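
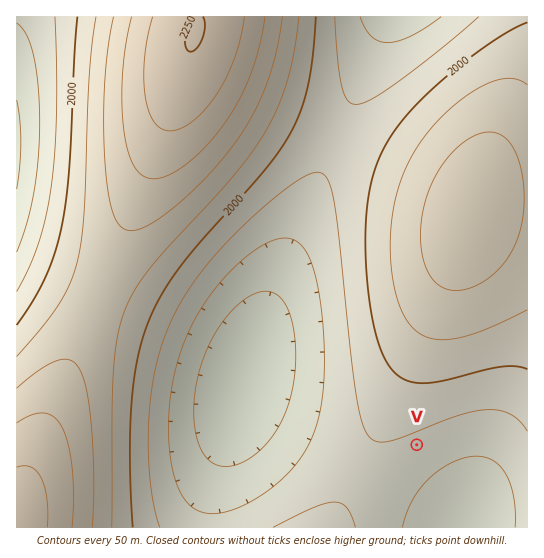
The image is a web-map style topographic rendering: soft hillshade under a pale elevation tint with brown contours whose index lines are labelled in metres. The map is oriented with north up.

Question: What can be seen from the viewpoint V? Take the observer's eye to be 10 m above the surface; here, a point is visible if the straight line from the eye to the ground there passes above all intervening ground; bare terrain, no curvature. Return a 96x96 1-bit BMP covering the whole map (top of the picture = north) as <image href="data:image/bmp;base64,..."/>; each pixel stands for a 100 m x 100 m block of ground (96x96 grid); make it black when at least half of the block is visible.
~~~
<image width="96" height="96" href="data:image/bmp;base64,Qk2+BAAAAAAAAD4AAAAoAAAAYAAAAGAAAAABAAEAAAAAAIAEAAATCwAAEwsAAAIAAAAAAAAA////AAAAAAB////8AAH///////8////4AAB///////8////4AAAf//////8////wAAAP//////8////wAAAD//////8////gAAAA//////8f///gAAAAf/////8f///AAAAAH/////8f///AAAAAD/////8f///AAAAAA/////8P//+AAAAAAf////8P//+AAAAAAP////8P//+AAAAAAH////8P//+AAAAAAD////8H//+AAAAAAB////8H//8AAAAAAA////8H//8AAAAAAAf///8D//8AAAAAAAP///8D//8AAAAAAAP///8B//8AAAAAAAH///8B//8AAAAAAAH///8B//8AAAAAAAH///8A//4AAAAAAAH///8A//4AAAAAAAD///8A//4AAAAAAAD///8Af/4AAAAAAAD///8Af/4AAAAAAAD///8AP/4AAAAAAAB///8AP/4AAAAAAAB///8AH/4AAAAAAAB///8AH/4AAAAAAAB///8AH/4AAAAAAAA///8AD/4AAAAAAAA///8AD/4AAAAAAAA///8AB/4AAAAAAAAf//8AB/4AAAAAAAAf//8AA/4AAAAAAAAP/8AAA/4AAAAAAAAP/wAAA/4AAAAAAAAH/gAAAf4AAAAAAAAD/AAAAf4AAAAAAAAB8AAAAP4AAAAAAAAAAAAAAP4AAAAAAAAAAAAAAH4AAAAAAAAAAAAAAH4AAAAAAAAAAAAAAH4AAAAAAAAAAAAAAD4AAAAAAAAAAAAAAD4AAAAAAAAAAAAAAB8AAAAAAAAAAAAAAB8AAAAAAAAAAAAAAB8AAAAAAAAAAAAAAA8AAAAAAAAAAAAAAA+AAAAAAAAAAAAAAA+AAAAAAAAAAAAAAAfAAAAAAAAAAAAAAAfAAAAAAAAAAAAAAAPgAAAAAAAAAAAAAAPgAAAAAAAAAAAAAAPwAAAAAAAAAAAAAAH4AAAAAAAAAAAAAAH4AAAAAAAAAAAAAAH8AAAAAAAAAAAAAAD+AAAAAAAAAAAAAAD+AAAAAAAAAAAAAAD/AAAAAAAAAAAAAAB/AAAAAAAAAAAAAAB/gAAAAAAAAAAAAAB/gAAAAAAAAAAAAAA/wAAAAAAAAAAAAAA/wAAAAAAAAAAAAAAf4AAAAAAAAAAAAAAf4AAAAAAAAAAAAAAf8AAAAAAAAAAAAAAP8AAAAAAAAAAAAAAP+AAAAAAAAAAAAAAH+AAAAAAAAAAAAAAH+AAAAAAAAAAAAAAH+AAAAAAAAAAAAAAD/AAAAAAAAAAAAAAD/AAAAAAAAAAAAAAB/AAAAAAAAAAAAAAB/AAAAAAAAAAAAAAA/AAAAAAAAAAAAAAA/gAAAAAAAAAAAAAAfgAAAAAAAAAAAAAAfgAAAAAAAAAAAAAAPgAAAAAAAAAAAAAAPgAAAAAAAAAAAAAAHgAAAAAAAAAAAAAAHAAAAAAAAAAAAAAADAAAAAAAAAAAAAAADAAAAAAAAAAAAAAAAAAAAAAAAAAAAAAAAAAAAAAAAAAAAAAAAAAAAAAAAAAAAAAAAAAAAAAAAAA="/>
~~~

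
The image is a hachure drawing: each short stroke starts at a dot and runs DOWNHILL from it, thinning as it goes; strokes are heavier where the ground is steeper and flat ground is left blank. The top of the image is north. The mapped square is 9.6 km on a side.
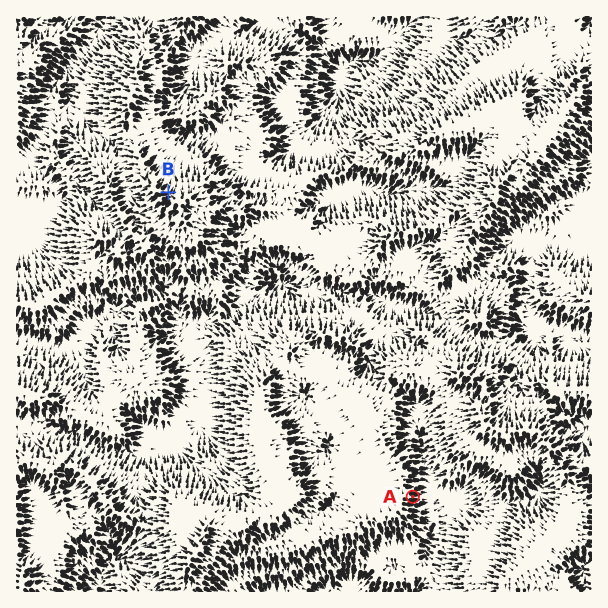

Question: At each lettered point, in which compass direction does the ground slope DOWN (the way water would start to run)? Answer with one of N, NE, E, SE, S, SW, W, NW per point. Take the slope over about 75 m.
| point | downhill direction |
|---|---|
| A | E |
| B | NE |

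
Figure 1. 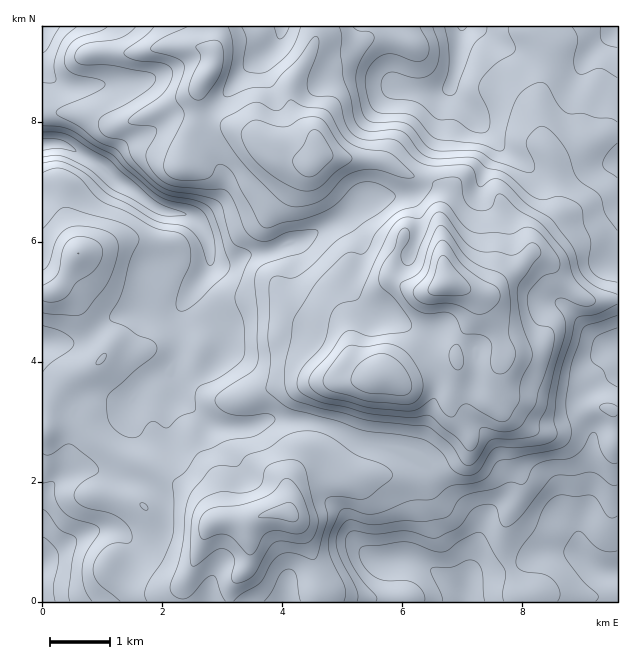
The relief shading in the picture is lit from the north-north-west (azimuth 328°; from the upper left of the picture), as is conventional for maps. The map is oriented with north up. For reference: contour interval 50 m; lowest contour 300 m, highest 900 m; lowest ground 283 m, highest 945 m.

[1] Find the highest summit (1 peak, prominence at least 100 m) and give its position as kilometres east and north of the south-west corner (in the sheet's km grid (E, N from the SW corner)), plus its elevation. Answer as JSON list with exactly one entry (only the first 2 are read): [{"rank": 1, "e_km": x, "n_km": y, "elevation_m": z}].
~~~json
[{"rank": 1, "e_km": 6.76, "n_km": 5.34, "elevation_m": 945}]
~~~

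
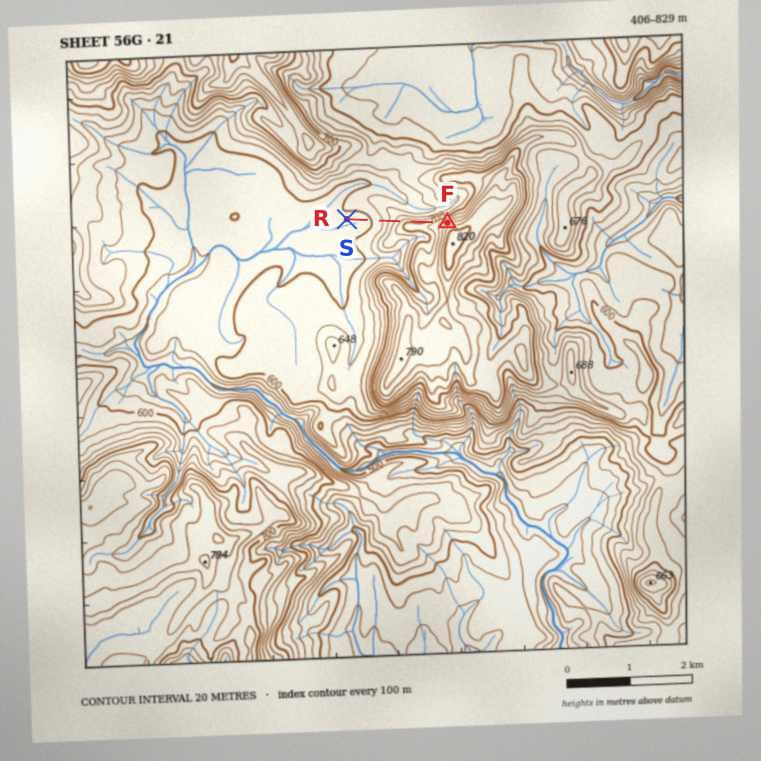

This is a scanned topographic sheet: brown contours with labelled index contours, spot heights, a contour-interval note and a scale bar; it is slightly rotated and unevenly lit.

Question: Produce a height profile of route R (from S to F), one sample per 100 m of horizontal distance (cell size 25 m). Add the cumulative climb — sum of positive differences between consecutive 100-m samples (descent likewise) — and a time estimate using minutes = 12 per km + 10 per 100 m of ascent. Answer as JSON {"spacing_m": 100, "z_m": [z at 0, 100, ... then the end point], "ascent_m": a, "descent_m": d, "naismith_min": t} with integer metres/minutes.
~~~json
{"spacing_m": 100, "z_m": [594, 594, 594, 596, 601, 611, 627, 647, 669, 689, 695, 691, 695, 706, 724, 743, 756], "ascent_m": 166, "descent_m": 4, "naismith_min": 36}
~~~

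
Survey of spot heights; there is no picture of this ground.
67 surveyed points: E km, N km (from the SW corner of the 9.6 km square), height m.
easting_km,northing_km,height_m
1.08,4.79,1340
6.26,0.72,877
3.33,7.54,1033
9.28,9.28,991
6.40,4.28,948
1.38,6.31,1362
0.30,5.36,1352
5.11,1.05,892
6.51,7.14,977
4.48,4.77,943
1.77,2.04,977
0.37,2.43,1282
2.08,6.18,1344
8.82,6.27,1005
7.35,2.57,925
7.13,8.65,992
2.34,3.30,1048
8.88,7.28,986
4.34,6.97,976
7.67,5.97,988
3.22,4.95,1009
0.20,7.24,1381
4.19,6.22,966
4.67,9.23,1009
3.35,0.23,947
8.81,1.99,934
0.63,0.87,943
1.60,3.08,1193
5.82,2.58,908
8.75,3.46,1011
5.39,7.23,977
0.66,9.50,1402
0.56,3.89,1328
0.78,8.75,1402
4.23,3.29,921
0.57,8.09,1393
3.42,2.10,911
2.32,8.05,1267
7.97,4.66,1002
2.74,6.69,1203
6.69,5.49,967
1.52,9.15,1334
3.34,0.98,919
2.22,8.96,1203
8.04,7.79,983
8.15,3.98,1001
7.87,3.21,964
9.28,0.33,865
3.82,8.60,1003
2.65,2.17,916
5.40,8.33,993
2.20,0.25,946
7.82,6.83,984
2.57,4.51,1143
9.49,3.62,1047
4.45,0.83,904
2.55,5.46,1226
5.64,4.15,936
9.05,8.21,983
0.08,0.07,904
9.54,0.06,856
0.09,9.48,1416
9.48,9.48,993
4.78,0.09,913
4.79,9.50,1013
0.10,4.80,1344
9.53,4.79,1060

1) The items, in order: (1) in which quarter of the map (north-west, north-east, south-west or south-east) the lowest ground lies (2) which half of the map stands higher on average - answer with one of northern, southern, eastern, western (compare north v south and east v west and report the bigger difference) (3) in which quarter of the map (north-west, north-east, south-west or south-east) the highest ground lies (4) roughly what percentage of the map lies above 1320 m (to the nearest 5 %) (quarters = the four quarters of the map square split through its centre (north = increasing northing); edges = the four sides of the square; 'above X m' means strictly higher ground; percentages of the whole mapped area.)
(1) The lowest ground is in the south-east quarter.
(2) Taken as a whole, the western half is higher than the eastern.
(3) The highest ground is in the north-west quarter.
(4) Roughly 15 % of the ground is higher than 1320 m.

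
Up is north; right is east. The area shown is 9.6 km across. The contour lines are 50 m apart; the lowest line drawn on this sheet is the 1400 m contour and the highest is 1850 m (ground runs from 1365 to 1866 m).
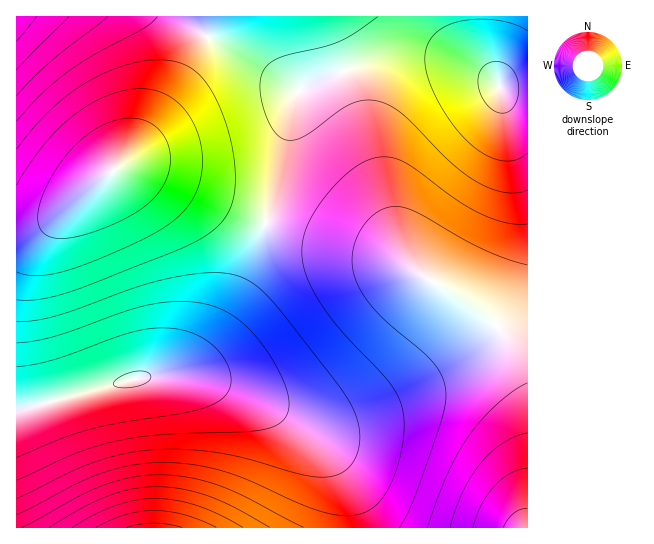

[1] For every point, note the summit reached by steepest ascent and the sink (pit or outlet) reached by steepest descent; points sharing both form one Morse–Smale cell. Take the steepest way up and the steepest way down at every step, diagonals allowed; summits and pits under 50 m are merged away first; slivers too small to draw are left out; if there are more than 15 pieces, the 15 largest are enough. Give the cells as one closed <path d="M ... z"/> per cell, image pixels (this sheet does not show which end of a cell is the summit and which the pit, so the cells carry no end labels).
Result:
<path d="M527 16l-308 0-11 19 2 4 35 18 54 34-6 14-18 90-10 27 46 15 64 15 32 13 52 32 28 20 25 26 15 28z"/><path d="M266 223l-30 72-25 44-25 26-13 7-17 3 29 1 41 11 45 21 31 20 25 23 9 14 13 30 5 33 173 0 1-157-5-12-15-21-33-30-84-51-80-20z"/><path d="M185 376l-44 1-124 34-1 116 337 0-2-26-7-20-13-24-22-24-38-25-32-16-25-9z"/><path d="M129 167l-12 1-4 3-39 33-28 20-15 5-15 2 1 180 96-27 50-9 16-6 14-9 18-21 21-36 12-25 19-45 2-10-42-16-65-31z"/><path d="M167 16l-151 1 1 214 20-3 20-11 65-53 23-27 62-98 0-2-5-4z"/><path d="M209 37l-64 100-16 20-12 10 12 0 22 6 72 34 42 16 10-28 18-90 6-14z"/><path d="M218 16l-50 1 39 20z"/>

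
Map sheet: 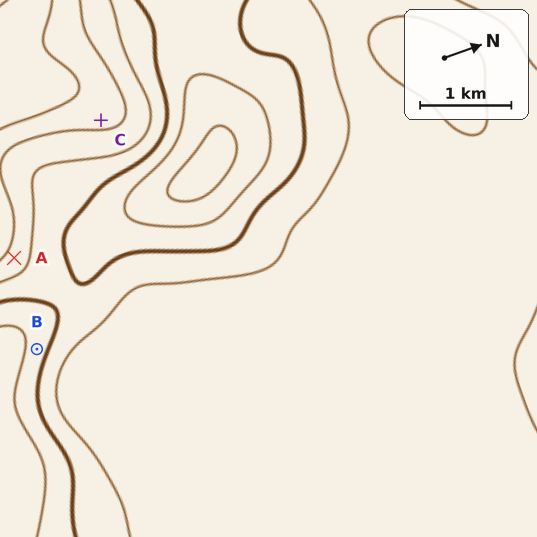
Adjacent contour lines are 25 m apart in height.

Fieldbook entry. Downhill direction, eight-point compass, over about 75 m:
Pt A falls SW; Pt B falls NE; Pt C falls W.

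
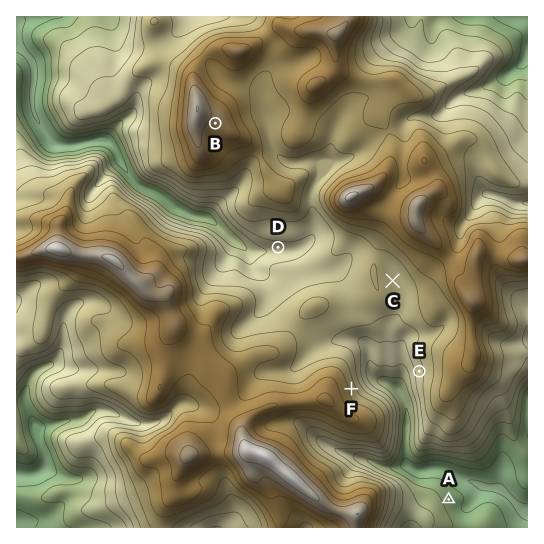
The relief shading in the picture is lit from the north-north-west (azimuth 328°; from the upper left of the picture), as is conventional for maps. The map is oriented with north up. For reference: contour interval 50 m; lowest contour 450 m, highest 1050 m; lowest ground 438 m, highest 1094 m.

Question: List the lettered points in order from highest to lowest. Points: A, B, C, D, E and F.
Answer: B F C E D A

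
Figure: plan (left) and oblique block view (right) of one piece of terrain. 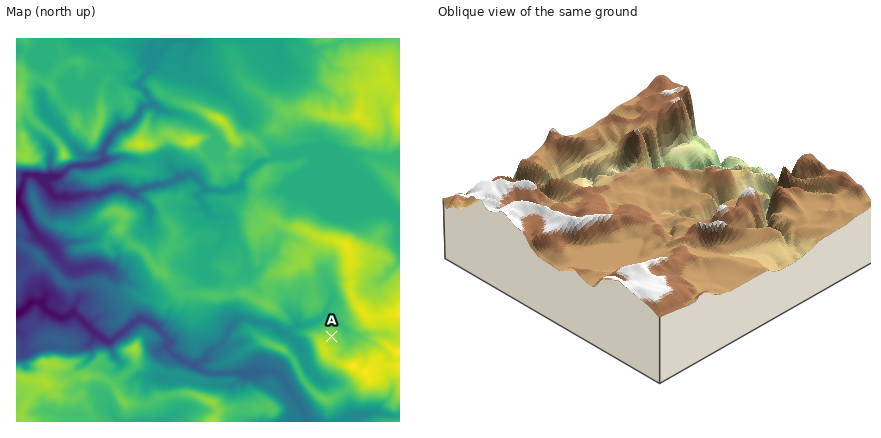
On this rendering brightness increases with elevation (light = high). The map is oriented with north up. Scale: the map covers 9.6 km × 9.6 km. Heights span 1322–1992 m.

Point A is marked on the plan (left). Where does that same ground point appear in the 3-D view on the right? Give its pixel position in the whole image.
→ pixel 530 194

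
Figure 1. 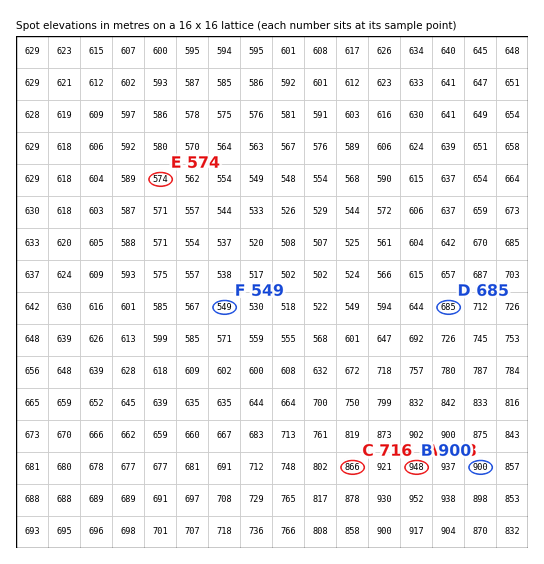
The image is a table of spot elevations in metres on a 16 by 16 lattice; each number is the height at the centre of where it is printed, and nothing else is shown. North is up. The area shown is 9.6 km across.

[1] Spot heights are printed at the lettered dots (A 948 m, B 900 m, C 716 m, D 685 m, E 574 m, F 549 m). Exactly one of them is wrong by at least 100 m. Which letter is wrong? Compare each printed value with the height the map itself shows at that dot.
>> C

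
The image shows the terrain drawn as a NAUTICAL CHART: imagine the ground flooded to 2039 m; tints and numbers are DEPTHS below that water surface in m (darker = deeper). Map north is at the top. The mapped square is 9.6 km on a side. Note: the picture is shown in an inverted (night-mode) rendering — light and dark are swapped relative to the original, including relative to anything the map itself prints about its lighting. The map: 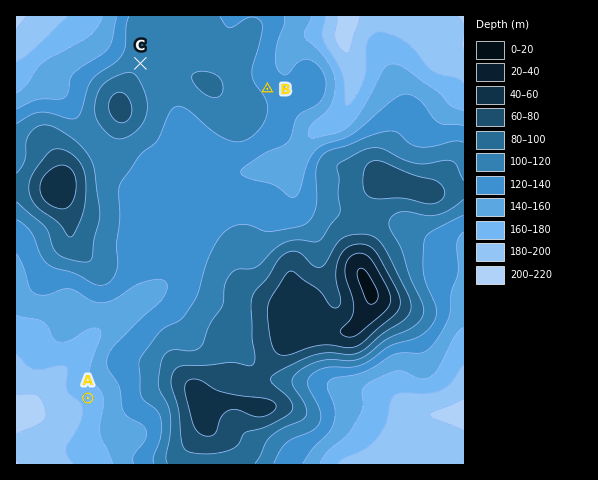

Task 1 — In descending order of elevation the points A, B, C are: C B A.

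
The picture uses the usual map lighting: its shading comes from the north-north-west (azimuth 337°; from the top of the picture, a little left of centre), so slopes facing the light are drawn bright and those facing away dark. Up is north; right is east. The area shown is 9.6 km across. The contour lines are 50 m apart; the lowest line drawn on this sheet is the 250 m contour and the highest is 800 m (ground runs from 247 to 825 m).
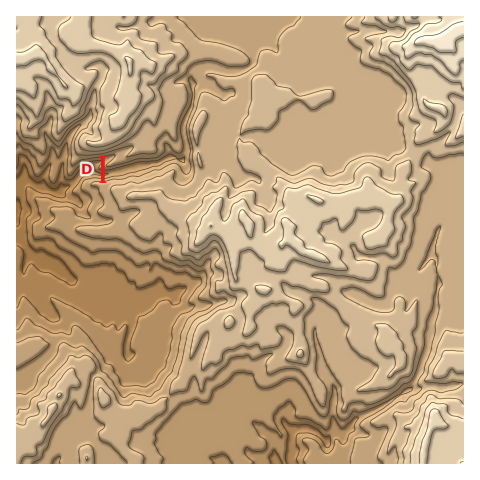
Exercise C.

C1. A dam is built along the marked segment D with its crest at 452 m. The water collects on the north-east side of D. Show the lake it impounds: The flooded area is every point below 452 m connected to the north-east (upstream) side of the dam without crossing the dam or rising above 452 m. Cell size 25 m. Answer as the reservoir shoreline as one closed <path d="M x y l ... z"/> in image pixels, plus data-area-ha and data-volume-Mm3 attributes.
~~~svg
<path d="M192 76l-1 0-1 1-1 0 0 1-1 1 0 1 1 1 0 1 0 1 0 1 1 0 0 1 0 2 0 1 1 1 0 1 1 1 0 1 0 2 0 1 0 1 0 1 0 1 0 1-1 0 0 2 0 1 0 1-1 1 0 1 0 1-1 1 0 1 0 1-1 0 0 1 0 1-1 1-1 0 0 1-1 0 0 2-1 1 0 1-1 1 0 1-1 1 0 2 0 1-1 0 0 1 0 1 0 1 0 1 0 2 0 1 0 1 0 1 0 1 0 1 0 1 1 1 0 1 0 1 0 1 0 1 0 1 1 0 0 2 0 1 0 1 0 1 0 1 0 1 0 2-1 0 0 1 0 1-1 0-1 0-1 1 0 1-1-1 0-1-2 0-1-1-1 0-1-1-1 0 0-2-1-1 0-1-1-1-1-1-1 0-1-1-1 0-1 0-1 1 0 1 0 1 0 1 0 1 0 2 0 1 0 1-1 1-1 1-1 1-1 0-1 1-1 1-1 0-2 0 0 1-1 0-1 0-1 0-1 0-1 0-2 0-1 0-1 0-1 0-1 0-1 0-2 0-1 0-1 0-1 0-1 1 0 1-1 0-2 0-1 0-1 1-1 0-1 0 0 1-1 0-2 0-1 0-1 1-1 0-1 0-1 1-2 0-1 0-1 0-1 0-1 1-1 0-2 0-1 0 0 1-1 0-1 0-1 0-1 0-1 0 0-1 1-1 1-1 0-1 1 0 0-1 1 0 1-1 1-1 0-1 1 0 1-1 1-1 0-1-1 0-2 0-1 0-1 0-1 0-1 0-1 0-1 0-1 1-1 0 0 1 0 1 0 1 0 1 0 1 0 1 0 2 0 1 0 1 0 1 0 1 0 1 0 2 0 1 0 1 0 1 0 1 0 1 0 2 0 1 0 1 0 1 0 1 1 0 1-1 1-1 1 0 1 0 1-1 1 0 1 0 2 0 1 0 1 0 1 0 1 0 1 0 2 0 1 0 1 0 1-1 1 0 1 0 1 0 1-1 1 0 0-1 1 0 1 0 1 0 1 0 1 0 1 1 1 0 1 0 1 0 1-1 1 0 1-1 1 0 1 0 1 0 1-1 1 0 1-1 0-1 2 0 1 0 1-1 1 0 0-1 1 0 1 0 2 0 1 0 1 0 1 0 1 0 1-1 1-1 1 0 1 0 0-1 1-1 1 0 1 0 0-1 1 0 1 0 1-1 1 0 1-1 1 0 1 0 1 1 2 0 0 1 1 0 0 1 1 0 1 1 0 1 0 1 0 1 1 1 0 1 1 1 0 1 1 0 1 1 1 0 1 0 1 0 1-1 1-1 0-1 0-1 1 0 0-2 0-1 0-1 0-1 0-1 0-1-1-1 0-1 0-1 0-1 0-1 0-1 0-1 0-2 0-1 0-1 0-1 1 0 0-1 0-1 0-2-1 0 0-1 0-1 0-1 0-1-1-1 0-2 0-1 0-1-1-1 0-1 0-1 0-2 0-1-1 0-1-1 0-1 0-1 0-1 0-2 0-1 0-1 1-1 1 0 0-1 0-1 0-1 1-1 0-1 0-1 1-1 0-1 0-1 1 0 0-2 0-1 1 0 0-1 0-1 1-1 0-1 0-2 0-1 0-1 1 0 1-1 0-1 0-1 0-2 0-1 0-1 0-1 1 0 0-1 0-1-1-1 0-1 0-1 0-1 0-1 0-1 1 0 0-1 0-2 1-1 0-1-1-1-1-1-1-1-1 0 0-2 0-1-1-1z" data-area-ha="86" data-volume-Mm3="31.42"/>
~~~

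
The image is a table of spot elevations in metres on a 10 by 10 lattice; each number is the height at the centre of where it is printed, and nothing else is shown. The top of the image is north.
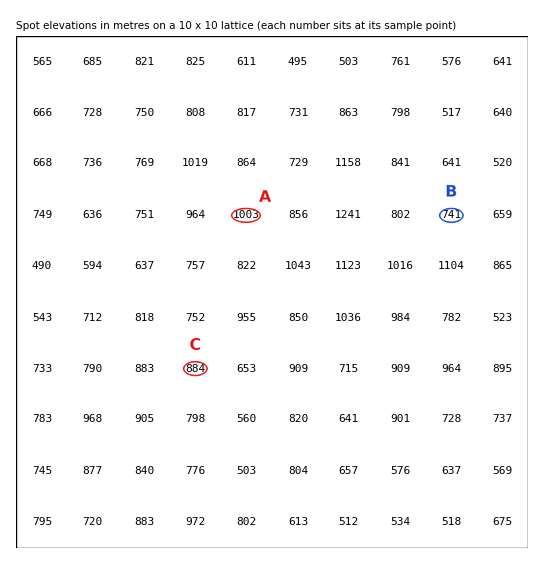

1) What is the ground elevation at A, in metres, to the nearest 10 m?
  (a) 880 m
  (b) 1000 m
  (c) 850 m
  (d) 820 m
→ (b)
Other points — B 740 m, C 880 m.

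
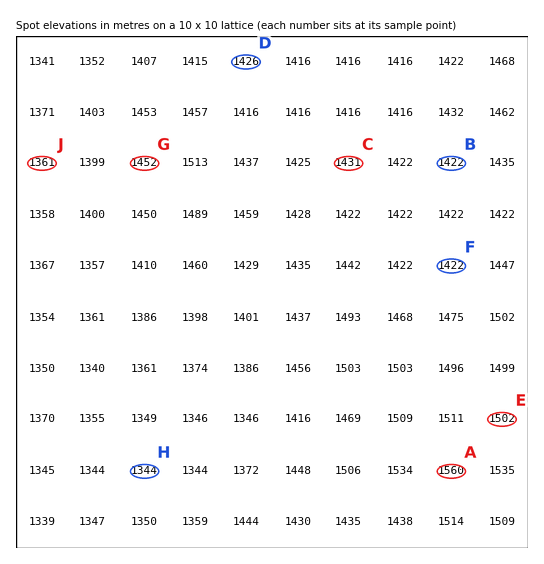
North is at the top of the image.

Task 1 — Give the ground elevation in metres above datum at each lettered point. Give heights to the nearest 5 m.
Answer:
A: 1560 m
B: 1420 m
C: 1430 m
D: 1425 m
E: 1500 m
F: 1420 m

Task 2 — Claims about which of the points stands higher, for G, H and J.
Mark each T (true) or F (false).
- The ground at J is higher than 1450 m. F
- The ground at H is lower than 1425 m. T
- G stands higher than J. T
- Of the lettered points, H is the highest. F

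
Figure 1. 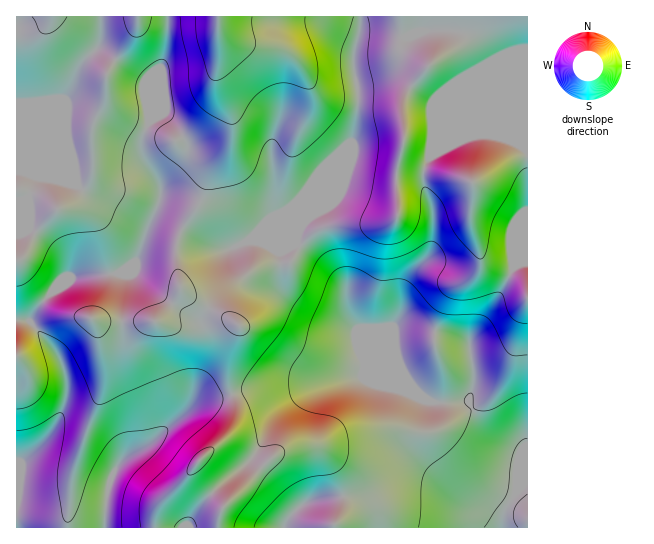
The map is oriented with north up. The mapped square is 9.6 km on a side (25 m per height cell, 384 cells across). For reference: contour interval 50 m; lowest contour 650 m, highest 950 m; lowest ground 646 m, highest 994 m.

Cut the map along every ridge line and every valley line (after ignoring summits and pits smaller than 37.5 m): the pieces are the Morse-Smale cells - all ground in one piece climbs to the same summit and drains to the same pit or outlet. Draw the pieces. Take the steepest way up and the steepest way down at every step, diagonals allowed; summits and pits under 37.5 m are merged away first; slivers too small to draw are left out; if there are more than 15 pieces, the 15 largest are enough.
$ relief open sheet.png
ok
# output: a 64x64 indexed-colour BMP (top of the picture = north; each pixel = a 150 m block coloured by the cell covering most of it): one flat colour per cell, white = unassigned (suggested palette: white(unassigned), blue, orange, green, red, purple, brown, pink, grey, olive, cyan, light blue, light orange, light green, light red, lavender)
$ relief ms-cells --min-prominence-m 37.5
<image width="64" height="64" href="data:image/bmp;base64,Qk12CAAAAAAAAHYAAAAoAAAAQAAAAEAAAAABAAQAAAAAAAAIAAATCwAAEwsAABAAAAAAAAAA////ALR3HwAOf/8ALKAsACgn1gC9Z5QAS1aMAMJ34wB/f38AIr28AM++FwDox64AeLv/AIrfmACWmP8A1bDFAERERERERmZmYzMzMzMzMzMzd3d3d3d3d3d3d3d3dzERRERERERGZmZjMzMzMzMzMzN3d3d3d3d3d3d3d3dzMRFEREREREZmZmYzMzMzMzMzMzd3d3d3d3d3d3d3MzMxEURERERERmZmZjMzMzMzMzMzMzd3d3d3d3d3dzMzMzMRRERERERGZmZmYzMzMzMzMzMzMzMzMzMzd3czMzMzMxFERERERERmZmZmMzMzMzMzMzMzMzMzMzMzMzMzMzMzMURERERERGZmZmZjMzMzMzMzMzMzMzMzMzMzMzMzMzMxRERERERERmZmZmYzMzMzMzMzMzMzMzMzMzMzMzMzMzFERERERERGZmZmZmMzMzMzMzMzMzMzMzMzMzMzMzMzMURERERERERGZmZmZjMzMzMzMzMzMzMzMzMzMzMzMzMxRERERERERERGZmZmYzMzMzMzMzMzMzMzMzMzMzMzMRFERERERERERERmZmZmMzMzMzMzMzMzMzMzMzMzMzMREUREREREREREREZmZmZjMzMzMzMzMzMzMzMzMzMzMRERRERERERERERERGZmZmMzMzMzMzMzMzMzMzMzMzMRERFERERERERERERERmZmYzMzMzMzMzMzMzMzMzMzMREREUREREREREREREREZmZjMzMzMzMzMzMzMzMzMzMxERERRERERERERERERERERGMzMzMzMzMzMzMzMxERERERERFEREREREREREREREREQRERMzMzMzMzMzEREREREREREURERERERERERERERERBERERERERMzMRERERERERERERRERERERERERERERERBERERERERERERERERERERERERFEREREREREREREREREQREREREREREREREREREREREREURERERERERERERERERBERERERERERERIhERERERERERREREREREREREREREREERERERERERERIhERERERERERFEREREREREREREREREQRERERERERERIiERERERUREREURERERERERERERERERBERERERERERIiIRERVVVRERERREREREREREREREREREERERERERERIiIlVVVVVVURERFERERBERERERFEREREEREREREREREiIiJVVVVVVVEREUREQRERERERERRERBEREREREREREiIiIlVVVVVVURERREQREREREREREUQRERERERERERESIiIiVVVVVVVVERFEERERERERERERERERERERERERERIiIiJVVVVVVVVREUQREREREREREREREREREREREREREiIiIiVVVVVVVVERQREREREREREREREREREREREREREiIiIiJVVVVVVVVRFBEREREREREREREREREREREREREiIiIiIiVVVVVVVVEREREREREREREREREREREREREREiIiIiIiIlVVVVVVVVEREREREREREREREREREREREREiIiIiIiIiJVVVVVVVURERERERERERERERERERERERIiIiIiIiIiIlVVVVVVVREREREREREREREREREREREREiIiIiIiIiIiVVVVVVVVERERERERERERERERERERERERIiIiIiIiIiJVVVVVVVUREREREREREREREREREREREREiIiIiIiIiIlVVVVVVVREREREREREREREREREREREREREiIiIiIiIiVVVVVVVVERERERERERERERERERERERERERIiIiIiIiJVVVVVVVUREREREREREREREREREREREREREiIiIiIiJVVVVVVVVRERERERERERERERERERERERERERIiIiIiIlVVVVVVVVEREREREREREREREREREREREREREiIiIiIiVVVVVVVVURERERERERERERERERERERERERESIiIiIiJVVVVVVVVREREREREREREREREREREREREREREiIiIiIlVVVVVVVVERERERERERERERERERERERERERESIiIiIiJVVVVVVVUREREREREREREREREREREREREREREiIiIiIiVVVVVVVRERERERERERERERERERERERERERESIiIiIiIiJVVVUiERERERERERERERERERERERERERERIiIiIiIiIiIiIiIREREREREREREREREREREREREREREiIiIiIiIiIiIiIhERERERERERERERERERERERERERERIiIiIiIiIiIiIiEREREREREREREREREREREREREREREiIiIiIiIiIiIiIRERERERERERERERERERERERERERESIiIiIiIiIiIiIhERERERERERERERERERERERERERERIiIiIiIiIiIiIiEREREREREREREREREREREREREREREiIiIiIiIiIiIiIREREREREREREREREREREREREREREiIiIiIiIiIiIiIhERERERERERERERERERERERERERESIiIiIiIiIiIiIiERERERERERERERERERERERERERERIiIiIiIiIiIiIiIREREREREREREREREREREREREREREiIiIiIiIiIiIiIhERERERERERERERERERERERERERERIiIiIiIiIiIiIiEREREREREREREREREREREREREREREiIiIiIiIiIiIiIRERERERERERERERERERERERERERESIiIiIiIiIiIiIhERERERERERERERERERERERERERERIiIiIiIiIiIiIi"/>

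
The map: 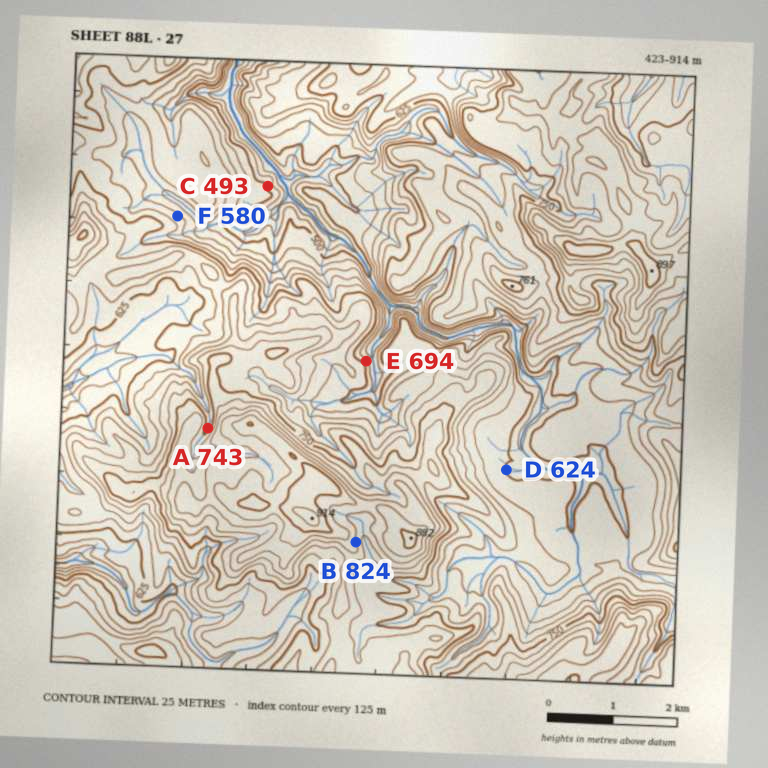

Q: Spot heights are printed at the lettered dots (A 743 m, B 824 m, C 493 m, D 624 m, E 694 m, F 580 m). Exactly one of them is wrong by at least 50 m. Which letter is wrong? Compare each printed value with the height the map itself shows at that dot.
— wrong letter E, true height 607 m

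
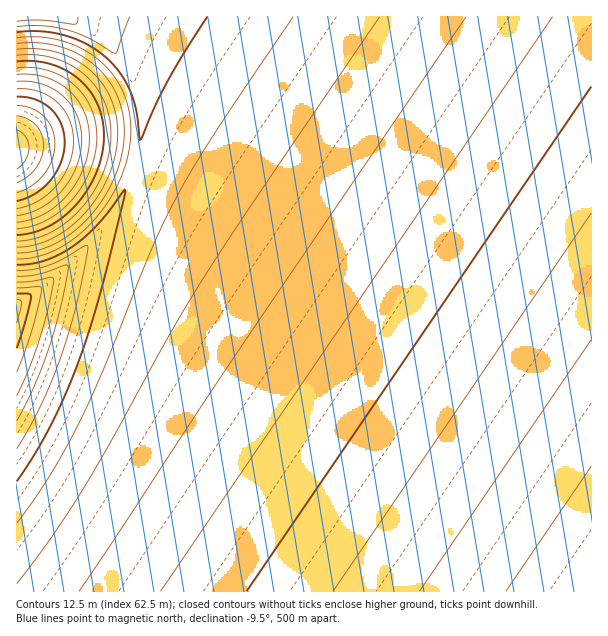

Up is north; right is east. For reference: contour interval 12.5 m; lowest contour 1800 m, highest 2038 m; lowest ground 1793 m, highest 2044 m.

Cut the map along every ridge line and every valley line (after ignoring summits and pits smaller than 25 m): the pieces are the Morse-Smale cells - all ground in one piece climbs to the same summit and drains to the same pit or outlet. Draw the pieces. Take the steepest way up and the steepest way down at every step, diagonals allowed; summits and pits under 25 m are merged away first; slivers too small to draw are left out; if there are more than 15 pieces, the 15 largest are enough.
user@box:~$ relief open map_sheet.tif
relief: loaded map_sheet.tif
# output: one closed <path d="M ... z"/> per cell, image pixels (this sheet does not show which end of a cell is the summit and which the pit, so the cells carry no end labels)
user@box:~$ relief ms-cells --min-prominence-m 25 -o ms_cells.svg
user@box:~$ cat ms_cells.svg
<path d="M138 169l-5 2-3 11-20 36-22 28-32 31-40 28 1 287 575-1 0-124-5-5-362-246-46-29z"/><path d="M591 16l-525 1 18 8 20 13 22 25 8 18 8 30 0 24-7 34 23 7 21 11 46 29 366 250z"/><path d="M65 16l-49 1 0 130 31 1 31 4 48 12 8 5 8-34 0-24-8-30-8-18-22-25-20-13z"/><path d="M47 148l-31 1 1 155 39-27 32-31 30-40 16-36-8-6-12-1-4-3-24-6z"/>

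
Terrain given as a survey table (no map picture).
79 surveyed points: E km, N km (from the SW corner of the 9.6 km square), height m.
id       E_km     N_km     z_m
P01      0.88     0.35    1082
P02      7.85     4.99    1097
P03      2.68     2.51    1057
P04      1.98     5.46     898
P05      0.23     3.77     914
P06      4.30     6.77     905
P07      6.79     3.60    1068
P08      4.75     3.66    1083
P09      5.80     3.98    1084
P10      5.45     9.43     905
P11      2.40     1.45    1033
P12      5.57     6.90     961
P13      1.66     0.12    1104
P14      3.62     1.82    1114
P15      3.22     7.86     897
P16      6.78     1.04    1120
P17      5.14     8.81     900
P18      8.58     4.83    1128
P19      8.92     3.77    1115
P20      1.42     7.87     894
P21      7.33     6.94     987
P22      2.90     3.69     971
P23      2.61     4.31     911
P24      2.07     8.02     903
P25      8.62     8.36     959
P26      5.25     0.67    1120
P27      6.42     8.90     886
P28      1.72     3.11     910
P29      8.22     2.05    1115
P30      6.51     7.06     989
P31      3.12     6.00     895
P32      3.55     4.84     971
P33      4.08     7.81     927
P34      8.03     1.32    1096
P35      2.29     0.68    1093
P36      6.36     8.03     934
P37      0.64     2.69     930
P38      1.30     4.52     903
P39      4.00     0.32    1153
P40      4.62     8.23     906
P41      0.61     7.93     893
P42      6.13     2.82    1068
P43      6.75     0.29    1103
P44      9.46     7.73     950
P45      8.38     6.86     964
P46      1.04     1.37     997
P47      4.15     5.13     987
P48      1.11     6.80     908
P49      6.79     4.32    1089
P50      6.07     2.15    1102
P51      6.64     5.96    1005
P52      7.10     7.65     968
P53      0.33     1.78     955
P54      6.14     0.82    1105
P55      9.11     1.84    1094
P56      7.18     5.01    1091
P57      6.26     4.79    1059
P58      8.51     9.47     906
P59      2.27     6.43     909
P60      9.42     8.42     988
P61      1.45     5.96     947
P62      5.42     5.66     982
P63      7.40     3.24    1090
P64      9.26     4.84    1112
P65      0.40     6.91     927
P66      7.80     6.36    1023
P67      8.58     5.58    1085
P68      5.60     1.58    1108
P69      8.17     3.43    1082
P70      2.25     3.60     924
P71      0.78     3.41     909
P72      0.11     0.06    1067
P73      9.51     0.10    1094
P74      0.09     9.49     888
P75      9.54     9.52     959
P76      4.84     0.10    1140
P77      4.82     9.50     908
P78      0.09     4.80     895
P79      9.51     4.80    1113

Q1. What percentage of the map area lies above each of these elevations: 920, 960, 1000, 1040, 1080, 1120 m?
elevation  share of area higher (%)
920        72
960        57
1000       47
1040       40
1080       31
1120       6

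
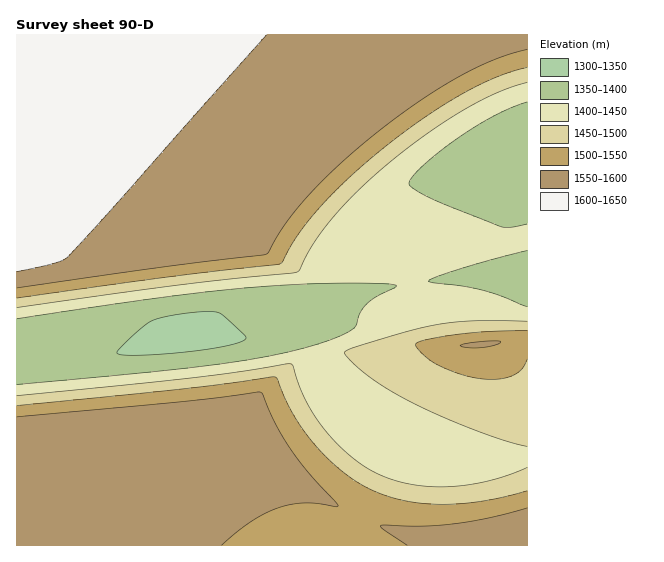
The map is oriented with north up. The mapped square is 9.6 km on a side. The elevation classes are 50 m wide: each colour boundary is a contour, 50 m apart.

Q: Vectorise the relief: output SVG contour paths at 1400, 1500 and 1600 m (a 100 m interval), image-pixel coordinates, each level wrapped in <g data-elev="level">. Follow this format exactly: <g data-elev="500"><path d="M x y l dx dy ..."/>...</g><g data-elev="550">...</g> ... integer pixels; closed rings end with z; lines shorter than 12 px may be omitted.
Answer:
<g data-elev="1400"><path d="M17 319l135-20 93-11 88-5 45 0 18 2-2 3-19 9-8 7-7 9-4 12-6 6-20 9-31 9-44 10-49 7-189 19"/><path d="M527 307l-26-11-19-6-54-9 7-4 23-8 69-19"/><path d="M527 224l-17 3-9 0-70-28-14-8-8-7 3-7 11-12 36-28 37-22 31-13"/></g><g data-elev="1500"><path d="M527 491l-44 10-41 3-37-3-32-11-15-7-15-11-28-27-20-28-10-18-8-20-3-2-88 12-169 17"/><path d="M527 331l-37 0-33 3-34 6-6 3-2 2 10 11 13 9 23 9 20 5 17 0 14-3 10-7 5-10"/><path d="M17 298l145-20 119-14 18-31 21-26 30-30 36-31 40-30 39-24 33-16 29-9"/></g><g data-elev="1600"><path d="M17 272l35-8 15-7 200-222"/></g>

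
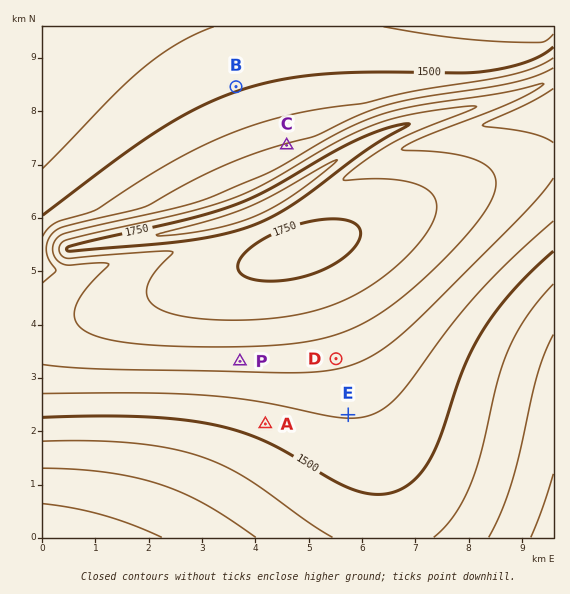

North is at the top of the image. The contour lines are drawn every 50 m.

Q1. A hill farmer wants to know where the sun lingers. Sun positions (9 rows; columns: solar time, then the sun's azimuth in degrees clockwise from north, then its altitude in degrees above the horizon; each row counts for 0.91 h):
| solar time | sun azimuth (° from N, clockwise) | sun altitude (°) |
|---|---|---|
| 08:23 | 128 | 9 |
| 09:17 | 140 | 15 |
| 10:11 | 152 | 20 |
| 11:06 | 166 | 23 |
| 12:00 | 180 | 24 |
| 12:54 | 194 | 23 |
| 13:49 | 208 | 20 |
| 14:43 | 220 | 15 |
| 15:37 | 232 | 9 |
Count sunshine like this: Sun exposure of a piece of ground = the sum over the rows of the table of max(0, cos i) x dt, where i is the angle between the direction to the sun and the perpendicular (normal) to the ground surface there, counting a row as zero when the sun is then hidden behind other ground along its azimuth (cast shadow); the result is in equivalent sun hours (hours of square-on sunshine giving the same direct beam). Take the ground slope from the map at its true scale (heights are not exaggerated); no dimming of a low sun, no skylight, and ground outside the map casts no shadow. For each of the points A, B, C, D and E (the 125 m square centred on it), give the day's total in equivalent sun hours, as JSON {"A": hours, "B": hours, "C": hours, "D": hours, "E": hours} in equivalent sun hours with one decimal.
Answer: {"A": 2.9, "B": 2.1, "C": 1.6, "D": 2.9, "E": 2.7}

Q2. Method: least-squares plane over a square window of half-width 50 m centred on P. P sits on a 6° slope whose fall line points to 180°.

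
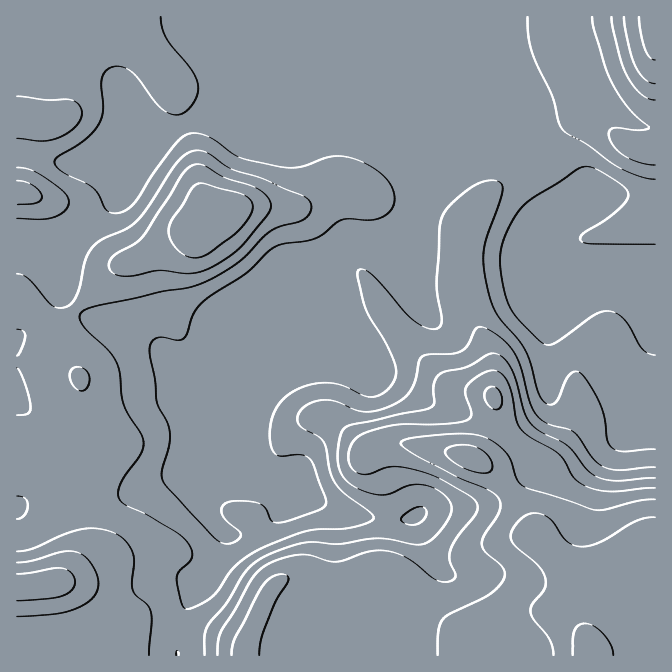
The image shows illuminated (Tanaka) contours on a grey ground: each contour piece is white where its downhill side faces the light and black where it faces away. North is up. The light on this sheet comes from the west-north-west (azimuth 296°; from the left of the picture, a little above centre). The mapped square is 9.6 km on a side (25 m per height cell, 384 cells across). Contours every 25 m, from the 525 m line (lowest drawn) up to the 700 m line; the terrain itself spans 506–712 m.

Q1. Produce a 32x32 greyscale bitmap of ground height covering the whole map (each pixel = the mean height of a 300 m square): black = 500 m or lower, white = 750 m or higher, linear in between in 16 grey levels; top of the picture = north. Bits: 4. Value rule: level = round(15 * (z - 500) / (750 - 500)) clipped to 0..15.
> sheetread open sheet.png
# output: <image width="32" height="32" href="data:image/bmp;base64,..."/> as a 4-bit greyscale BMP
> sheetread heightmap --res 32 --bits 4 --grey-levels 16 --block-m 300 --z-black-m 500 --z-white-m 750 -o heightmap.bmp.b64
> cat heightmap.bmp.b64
<image width="32" height="32" href="data:image/bmp;base64,Qk12AgAAAAAAAHYAAAAoAAAAIAAAACAAAAABAAQAAAAAAAACAAATCwAAEwsAABAAAAAAAAAAAAAAABEREQAiIiIAMzMzAERERABVVVUAZmZmAHd3dwCIiIgAmZmZAKqqqgC7u7sAzMzMAN3d3QDu7u4A////AGZmd2VWiZiIiIiZmaqs3Lt3dndlVomYiIiImZqqvMy7iId3ZVVomYiIiJmZqru7u6qYdmVEV5mIiJmIiZq7u7uJmHZlREV4iIiYd4mau7u7Znd2ZVQ0VmZndmeJq7u7u1VmZVRDMzNERVVWeau6qqtVVVVEMzMzM0VVVniaqZmaVVVUQzMzMzNWZmeJmZh3d1VVVUMiIjM0eIiKu5mHZERVVmVDIiIzRXiZqqqYdkMzVVZlQzIiNFVneIiIh1RDM0VWVDMyIjNFVEVmeYUzQyJVZlQzMiIjMzM0V3mFMzIiVWZUMzIiIiIiNFZnZCMyIlVVRDMzIiIiIjREVVMiIiFVVEQzMyIiIiMzM0QxESIhVUVERDMiIiIjMzNEIQEREVRFVVVUMyIiMzIzQxAAERFERWZmdlQyIjMyM0MQERERQzRWZ4h1QzMzIjNDEREREURERGeIh1RDMzIzQyEREiJlVDNGiIhlVDMzMzMhEREiZUMiNXh2VERDMyIzMiERIkQyIiRmVDMzMzIiIzMyIkREMyIjRDIiIzMiIiIjMzRVVVQiIzMiIiIiIiIiIjNERVVUMiMzIiIiIiIiIiIzRFVERDI0MyIiIiIiIiIiNERXREQzRDIiIiIiIiIiIzRFaEREREMyIiIiIiIiIiNERXlERERDIiIiIiIiIiIjREWJ"/>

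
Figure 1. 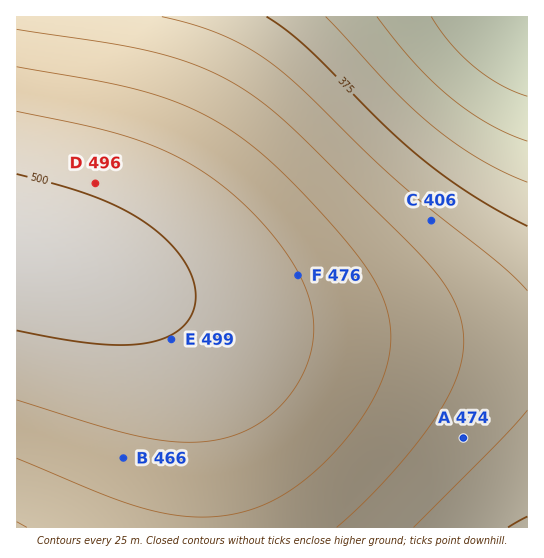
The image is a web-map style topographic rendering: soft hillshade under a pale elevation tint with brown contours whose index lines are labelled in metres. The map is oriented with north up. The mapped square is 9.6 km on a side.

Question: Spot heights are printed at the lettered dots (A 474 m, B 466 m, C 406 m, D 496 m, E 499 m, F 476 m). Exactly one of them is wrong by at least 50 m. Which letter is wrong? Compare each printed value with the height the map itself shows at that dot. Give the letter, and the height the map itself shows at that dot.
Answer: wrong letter A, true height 411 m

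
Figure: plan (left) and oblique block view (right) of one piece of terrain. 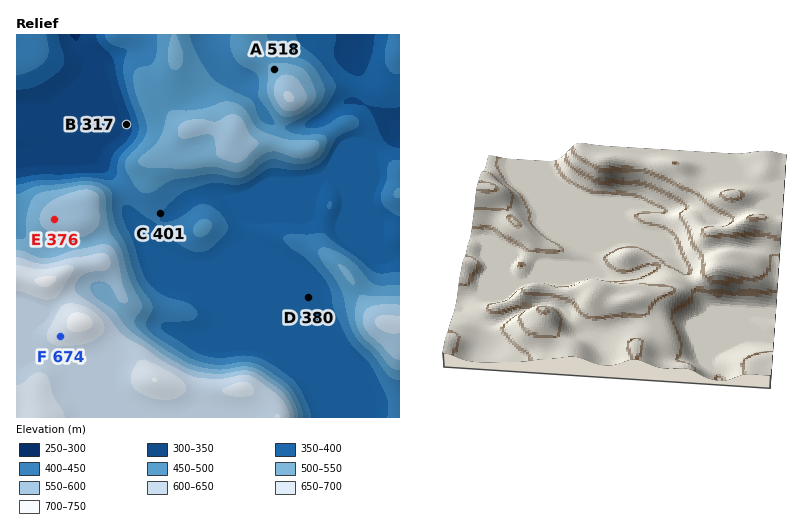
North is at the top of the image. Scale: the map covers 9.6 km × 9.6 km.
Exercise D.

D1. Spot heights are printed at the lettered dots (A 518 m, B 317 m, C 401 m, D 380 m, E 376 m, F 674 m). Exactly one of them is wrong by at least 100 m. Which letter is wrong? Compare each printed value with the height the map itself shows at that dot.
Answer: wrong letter E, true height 576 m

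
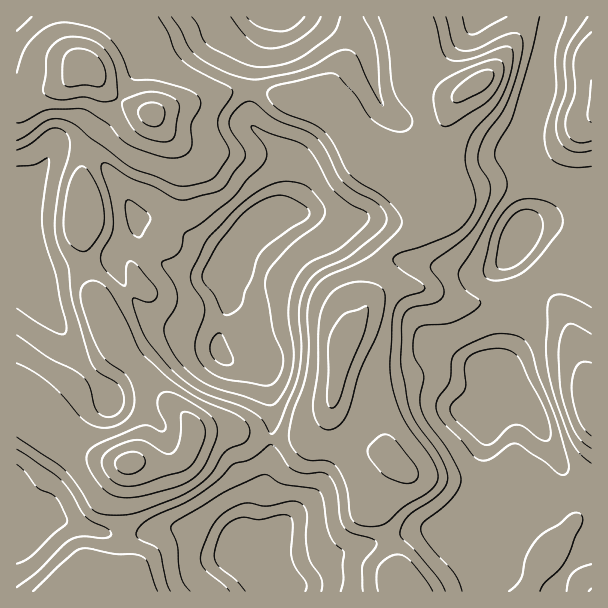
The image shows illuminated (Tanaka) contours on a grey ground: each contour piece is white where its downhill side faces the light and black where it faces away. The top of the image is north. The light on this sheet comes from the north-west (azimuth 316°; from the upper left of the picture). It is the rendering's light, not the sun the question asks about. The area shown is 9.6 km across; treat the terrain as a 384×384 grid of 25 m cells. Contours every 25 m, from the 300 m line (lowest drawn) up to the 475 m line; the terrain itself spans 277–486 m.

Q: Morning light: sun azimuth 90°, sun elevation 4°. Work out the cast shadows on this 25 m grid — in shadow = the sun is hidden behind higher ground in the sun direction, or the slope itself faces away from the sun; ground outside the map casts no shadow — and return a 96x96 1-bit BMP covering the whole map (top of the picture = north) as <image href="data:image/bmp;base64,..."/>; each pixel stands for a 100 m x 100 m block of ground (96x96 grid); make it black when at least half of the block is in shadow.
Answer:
<image width="96" height="96" href="data:image/bmp;base64,Qk2+BAAAAAAAAD4AAAAoAAAAYAAAAGAAAAABAAEAAAAAAIAEAAATCwAAEwsAAAIAAAAAAAAA////AAAAAADwAAAAAB//+AAAAAz4AAAAAB//+AAAAAD8AAAAAB//+AAAAAD+AAAAAA//8AAAAAD+AAAAAA/P8AAAAAB/AAAAAB/D8AAAAAA/gAAAAB/A+AAAAAAfgAAAAD/AMAAAAAAHgAAAAD/AAAAAAAAAAAAAAD/AAAAAAAAAAAAAAD//AAAAAAAAEAAAAH//gAAAAAAB+AAAAD//gAAAAAAH+AAAAB//gAAAAAAP+AAAAA//gAAAAAAP+AAAAAf/gAAAAAAf8AAAAAP/AAAAAAAf8wAAAAH/AAAAAAB//4AAAAB/AAAAAAD//4AAAAA+AAAAAAD//4AAAAgeAAAAAAz//4AAABwAAAAAABz4/4AAAD4AAAAAAHzwH4AAAD4AAAABgP/AA4BwAD4AAAADw/8AAADwAD4AAAABz/8AAAD4AD4AAAAB//8AAEH4AD4AAAAH//4AAfHwAH4AAAAH//4AAfDgAH5gAAAP//wAA/jAAP/wAAAP//wAA/gAAf/wAAAP//wAA/gAA//wAAAP//gAA/gAB//4AAAH//gAA/AAH//4AAAH//gAA/AAP//4AAAP//gAAEAAf//4AAAP//gABgAA///4AAAH//AAPgAA///4AAAH//AAfgAB///8AAAD//AA/gAB///8AAAB//AB/AAB///8AAAAf+AD/AAA///8AAAAH+AH/AAA///8AAAAB+AP+AAAf//4AAAAA+Af+AAAf//4AAAAAeAf+AAAf//wAAAAAAAf8AAAf//gAAAAAAA/8AAAf//gAAAAAAA/8AAAf//gAAAAAAA/4AAAP//gAAAAAAA/4AAAP//wAAAAAAA/wAAAH//wAAAAAAA/wAAAH+P4AAAAPAA/gEAAD/A+AAAAfgB/gAAAB/gfgAAAfwD/gAAAAHwPwAAAP4D/gAAAADwH8AAAP4D/gAAAAB4D+AAAH8D/gAAAAA8B/AAAD8D/gAAAAAPA/gAAD8D/gAAAAAPg/wAAB8D/gAAAAAPw/wAAA4D/gAAAAAHw/wAAAAD/wAAAAAHx/gAAAAD/wAAAAADz/AAAAAD/wAAAAAD/+AAAAAB/wAGAAAH/wAAAAAB/wAAAAAP/gAAAAAA/wOAAAAP/AAAAAAAfweAAAAP/AAAAAAAPw+AAAAP+AAAAAAAPw8AAAAP+AAAAAAAHw4AAAAf+AAAAAHAHwwAAAAf8AAAAA/gDwAAAAAf4AAAAD/gD4PgAAAfwAAAAH/gBw/gAAAHgAGAAH/gAB/gAACAAAOAAH/gAB/gAAfAAA+AAH/gAAfgAA/AAB8YAD/wAADAAAeAAD48AD/4AAAAAAeAADw8AD/8AAAAAAAAAHweAD/8eAAAAAAAAHwPAB/8/AAAAAAAAHwHwB/5/AAAAAAAAPwD4B/5/AAAAAAAAPwA4B/x/AAAAAAAgPgAMB/x/AAAAAAAAPgAOA/wfAAAAAAAAfgAPA/4CAAAAAAAAfgAHA/4AAAAAAAEA/gAAAf+AAAAAAAPB/AAAAP/gAAAAAAf3/AAAAH/gAAAAAA///AAAAD8="/>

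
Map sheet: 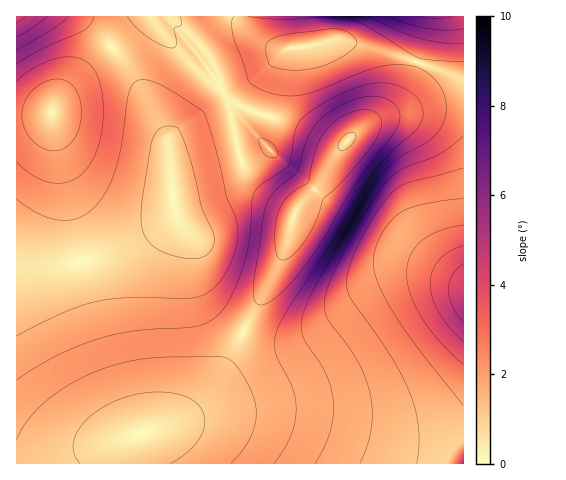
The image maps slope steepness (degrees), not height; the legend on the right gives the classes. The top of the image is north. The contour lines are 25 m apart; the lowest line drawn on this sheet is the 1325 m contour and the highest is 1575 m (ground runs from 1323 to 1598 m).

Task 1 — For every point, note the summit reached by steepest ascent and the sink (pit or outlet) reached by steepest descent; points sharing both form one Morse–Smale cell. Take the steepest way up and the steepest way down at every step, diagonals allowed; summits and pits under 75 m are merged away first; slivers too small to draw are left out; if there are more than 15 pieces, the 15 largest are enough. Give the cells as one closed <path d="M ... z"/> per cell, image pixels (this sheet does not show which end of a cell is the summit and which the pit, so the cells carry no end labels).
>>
<path d="M150 16l-134 1 1 441 43-3 50-12 56-17 28-18 15-16 14-21 44-83 17-36 11-39 7-11 15-15 26-41-11-2-35-18-45-14-22-12-13-14-6-2-22-22z"/><path d="M242 16l-92 1 39 45 22 22 6 2 13 14 22 12 45 14 35 18 12 1-12 15-15 27-15 15-7 11-11 39-17 36-44 83-14 21-15 16-14 10-34 14-86 23-43 3 0 6 447-1 0-382-27-13-96-29-7 0-25 7-30 4-24-14-10-11z"/><path d="M463 16l-220 0-1 4 13 16 24 14 30-4 25-7 7 0 82 25 40 16z"/>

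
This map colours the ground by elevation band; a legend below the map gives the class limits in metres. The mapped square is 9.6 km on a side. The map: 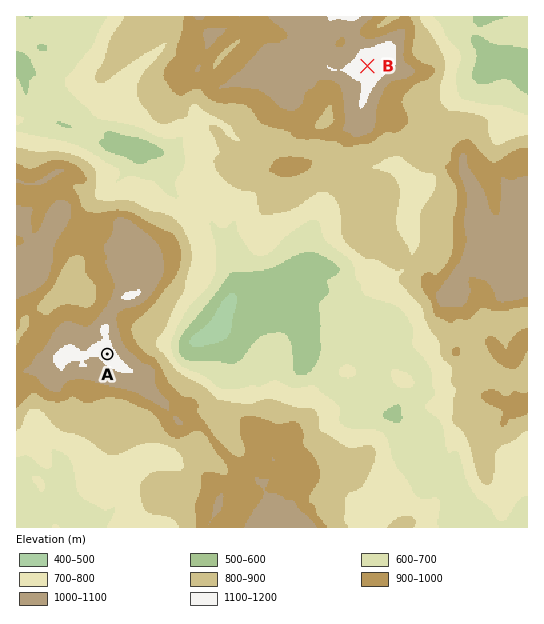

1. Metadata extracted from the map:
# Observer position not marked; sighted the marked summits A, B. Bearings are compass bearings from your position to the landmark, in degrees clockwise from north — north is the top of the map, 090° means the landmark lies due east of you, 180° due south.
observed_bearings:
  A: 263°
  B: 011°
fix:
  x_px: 316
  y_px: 328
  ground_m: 590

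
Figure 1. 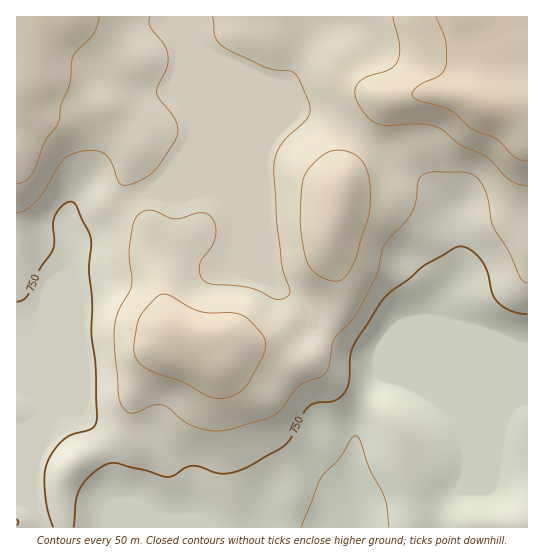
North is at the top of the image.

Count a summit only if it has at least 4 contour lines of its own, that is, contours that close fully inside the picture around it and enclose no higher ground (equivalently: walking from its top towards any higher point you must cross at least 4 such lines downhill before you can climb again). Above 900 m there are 0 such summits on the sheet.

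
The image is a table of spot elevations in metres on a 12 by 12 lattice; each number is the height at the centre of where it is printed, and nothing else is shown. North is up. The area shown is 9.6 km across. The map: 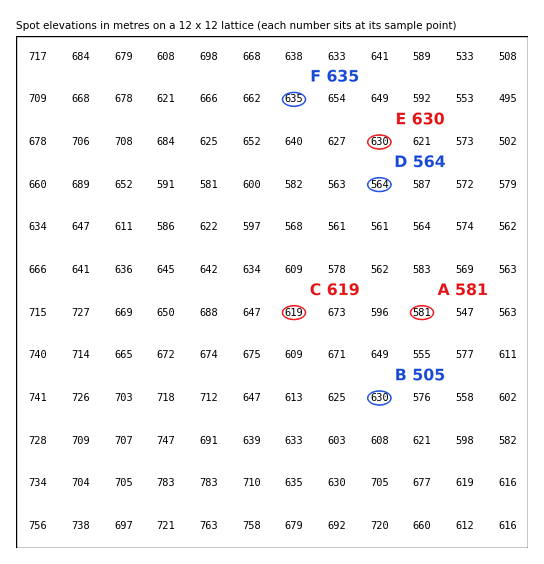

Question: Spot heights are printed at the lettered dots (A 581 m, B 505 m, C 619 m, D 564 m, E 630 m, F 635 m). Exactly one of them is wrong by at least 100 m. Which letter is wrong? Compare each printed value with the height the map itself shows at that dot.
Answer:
B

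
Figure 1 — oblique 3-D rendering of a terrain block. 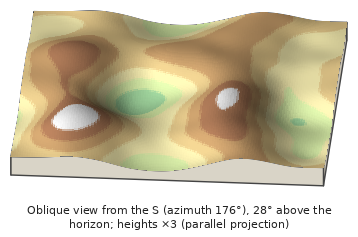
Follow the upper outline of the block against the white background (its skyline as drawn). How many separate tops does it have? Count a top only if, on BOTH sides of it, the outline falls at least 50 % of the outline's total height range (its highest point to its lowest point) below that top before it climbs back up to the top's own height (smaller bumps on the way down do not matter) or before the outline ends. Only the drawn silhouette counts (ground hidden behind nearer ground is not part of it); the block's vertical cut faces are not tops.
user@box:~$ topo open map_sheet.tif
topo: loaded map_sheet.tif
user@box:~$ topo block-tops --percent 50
0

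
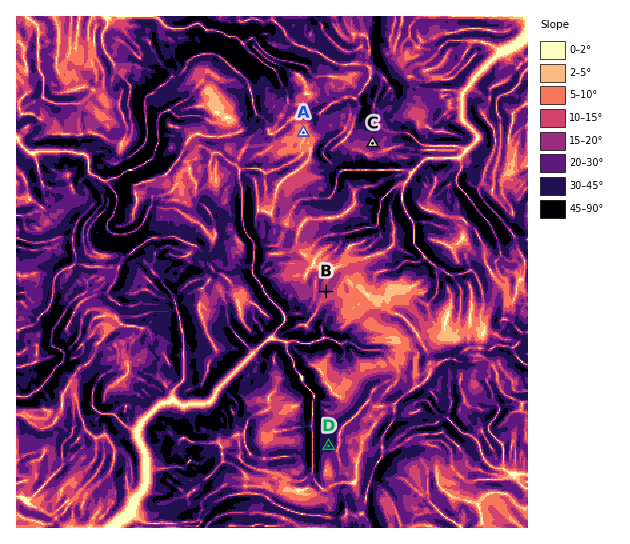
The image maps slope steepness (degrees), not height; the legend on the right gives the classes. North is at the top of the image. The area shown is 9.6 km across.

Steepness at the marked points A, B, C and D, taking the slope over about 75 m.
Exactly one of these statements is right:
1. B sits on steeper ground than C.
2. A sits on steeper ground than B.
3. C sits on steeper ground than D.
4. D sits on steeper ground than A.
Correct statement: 4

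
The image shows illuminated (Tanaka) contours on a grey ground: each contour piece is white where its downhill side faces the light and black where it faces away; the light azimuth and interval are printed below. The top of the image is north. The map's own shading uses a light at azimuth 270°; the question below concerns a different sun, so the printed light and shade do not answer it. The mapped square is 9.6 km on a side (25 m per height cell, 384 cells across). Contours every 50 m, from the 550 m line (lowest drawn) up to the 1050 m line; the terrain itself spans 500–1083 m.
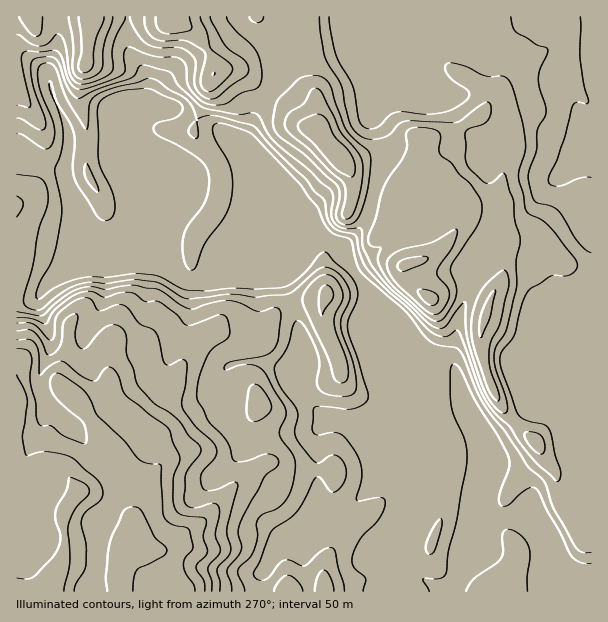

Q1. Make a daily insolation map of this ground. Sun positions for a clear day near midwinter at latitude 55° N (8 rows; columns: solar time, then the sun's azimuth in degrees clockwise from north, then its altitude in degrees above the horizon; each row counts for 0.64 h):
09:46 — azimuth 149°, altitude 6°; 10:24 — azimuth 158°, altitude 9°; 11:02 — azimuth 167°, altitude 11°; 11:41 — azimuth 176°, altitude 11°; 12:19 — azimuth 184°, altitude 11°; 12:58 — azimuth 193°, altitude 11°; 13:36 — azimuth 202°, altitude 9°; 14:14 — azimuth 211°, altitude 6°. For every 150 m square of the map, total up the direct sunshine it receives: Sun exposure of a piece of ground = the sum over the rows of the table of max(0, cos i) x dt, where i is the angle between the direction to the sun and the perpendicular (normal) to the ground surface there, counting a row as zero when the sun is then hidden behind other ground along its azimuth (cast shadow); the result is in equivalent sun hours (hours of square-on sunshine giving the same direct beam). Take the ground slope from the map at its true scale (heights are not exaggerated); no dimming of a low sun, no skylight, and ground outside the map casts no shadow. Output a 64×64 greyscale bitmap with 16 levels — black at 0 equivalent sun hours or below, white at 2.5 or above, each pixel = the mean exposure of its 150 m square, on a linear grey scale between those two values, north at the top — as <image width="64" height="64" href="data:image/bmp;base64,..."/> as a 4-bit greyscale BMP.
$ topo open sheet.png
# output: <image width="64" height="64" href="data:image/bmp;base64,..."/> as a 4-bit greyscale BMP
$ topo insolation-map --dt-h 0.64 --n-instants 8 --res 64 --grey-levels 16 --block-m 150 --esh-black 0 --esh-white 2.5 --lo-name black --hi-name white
<image width="64" height="64" href="data:image/bmp;base64,Qk12CAAAAAAAAHYAAAAoAAAAQAAAAEAAAAABAAQAAAAAAAAIAAATCwAAEwsAABAAAAAAAAAAAAAAABEREQAiIiIAMzMzAERERABVVVUAZmZmAHd3dwCIiIgAmZmZAKqqqgC7u7sAzMzMAN3d3QDu7u4A////ADNFVmVVZVVVVURFVUMyIzNFREVWZmVVVVRFVVVVREMhESNWh1VVVmVUMRIyIiERASMzM0VWZVZ2VERFVVVDIiQiIjV3ZEVmZmUzNWd3dCEBIiMzMzM0aIZVQzNFVVRGqzMiNVVUVWZnZmiau7qVMRERFFVDIkV5hlVUM0VVVWnMREM0VVRFZVVWeGZneIZDIhEUZlVFVVZ2VVVUVVVVebtVVEVERDNWVEREMyM0Z2REMhNWd2VVNGdlVVVUNEaJl1VVVUNEMkVUISRWVERGh2VEMkZ4hVUyR2VVVDIjRplmVVVmVFUzNEIQAUZ2dleah2ZkNXiHVUI2ZVVUMiNZp0ZERFeIZUMzMzEAA2Z3iJqYdndDVodVUyRlVVZmVXqVRVRENIu4UyNFQgAANWeIiIh2d2MjV2VUM1VVVnd3iXQzVUMzWJdUREVVIAAUZ3d3d3ZnhjElZVVDVlVVZ3iHZEJVVUQzM0VURFVTEAJXd2ZmZmd3UhNlVVNWVVRXiIdlVFVmZSABNVM0VlVDISRnd2ZmZmZlM1VVVFZVVEWKuGVlVWZTEAJFMzRoiHdSAUZ3ZVVVVEVERVVVVlVVRXvIRERVQxABJGUzI0Z4mHQRJFREMzMzNFRFVVVVVVVWnKUzM1MQAAJGZDIjIjVmVDIiESIiIiI0VEVVVVVVVXnMhDNFQxEAE1VCIjQzMiEiRUMiIiERIjRURVVVVEVWm7dERFVkMzI0VCEjVUQxABJGZVRDMhEjNFVVVVVDVVi6QRNFVXUzM1VCEkVSERERI1Z4d3ZUIjREVVVVVUNVfMUAAkVVVUI2h0IkVRAAESM0VmeHZVVniIdlVVVVRFbPswACRVVmQ2mWQ0VBABMyNEVVVlMiR6u7qHVVVVVFWe5iESNFVUM2qWMjVBASNWUzRFVEIRJpvLqFRVVVVVV72DI0RFVVIzZ0ERRkIiNFZkREREIRJGibuEM1VVVVVYuTI0VVVVU0QyAAE0REMyJGZEMzISI0VWiFM1VVVWVWmlIjRVVVVVZBAAEjIjREIkZ2UxABNEREV2Q0VVVVZVipQjRFVVVVNUAAEiMzNERDNWd2VEV3VEV3QjRVVVZmealUREVVVVUCMAEiM0REREM0Z4mZmZl1V5YiNFVVZ3mqmGZ2VVVVVQAQAzMjRVRERDNXiHdmeHZ5gxI0VVV4rLmHeZhlVVVVAAAkUyIjQzREM0VmVERWZppiI0RVVovuqHaKl2VVVVUAADRVISIiI0QyI0VENFZomFRERFVXrv2XVXh2VVVVVQAAEUUxESIiIiACNEMzRXmWVnZUVWv//aZEZ3dlVVVVAAAAEzABIhIQAAAREREjaHV5qGRW3//btzNWd2ZlVVUQAAAAEAAREAAAAAAAAAAkVWd3ZX7/6FeWMkZ3d3dlVSAAAAAAAAAAAAAAAAAAAAEjMzNY3/xiEkQxFXd4iIhlMQAAAAAAAAAAAAAAAAAAAAAAEnz+tjIRI0EBRWeImZdDIAAAAAAAAAATEAABIiEQAAADncqHd1Q0QxAkVniZh0QyAAAAAAAAEjVDIjNERDIAACSadDVomYZEMSVWeGVEREMRAAAAAAEjRVREREREQyEBNZgwAAFJqWRDNmZ2QhFERCEQAAESNERFdVVVVUREMhI1eVIAAAN5hlVFZlMhEVVUMhIiM0RERDR4VVVVRURESdtUZCAAAUiZZVRVMiIjZlVEM0RERURVMkiFVVVVVFWv/3JFRDMiNoh2VDIiI0RmdlREWIVVVVVCJYdVVVVVVprNg0VVREM1Z3ZUIBIjVWZ3VFV4ZVVVVUQjZ1VVVVVYY0iFRmVVVERVVUUwASRWRVVUV5dEVVVVVDNWVVVVVYt0R4VFZVVUQzNFREIAEkUjNERphDRVVVVVVFVVVVVWqpdmdTNmVVVTISRDMyIiIxETNXhSNVVVVVVVVVVVVWuqvKdlMkd2ZlIRE0M0REMyAAJFZjJFVVVVVVZUVVVVvLvf12VCJGdmMQEjRVZlREQjNmVUM0VVVVVVeENVVVvczduERUMjVUIiI0NXd2ZURVWJdUREVVVVVWmmM1VVvszdpSEkRDNFQiRUU0Z3ZlVVial1RVVVVVVouoQkVVvtzdphAAE0RVZlRFVURFVWZVWaqGVWVVVVV5mHU0VWrczMuEEAAAJFVEVEVlVDRVZlVaumRXdVVVVVQ0RVaM7aiIdUMhAAAREAATV5hUNFZmVVu3M2l1VVVVIQE3v//rdTIQASIQARAAAAAleGQ0VmVVW4MTinVVVVVVQ23/+5l0MQAREiIiEAAAAAAlZURVRVVZUiSamZVVVVac7/6oiHQhEiIjMzMhAAABERNFREQ0VVYyNZ3//8qYrf/u7LqYZDIzIjMzMzIQATRVQjRERERVVDNFr/////3KmHeszLhTMiEBIiMzMzNEV3YxI0VURVVTRWec/93Lq8p2Q0eZhkMyEAERIzRERWZmQxIzRVZlVVRZuoVnZUWLy5dkISMzRDMhEiI0RERVVUIRIzNFZ3ZVVq/9dDVURqzMypcgABNEQzRDI0REREREIiNERERFd2VZ7/t1VmZore/9uUEREjRFVVQzREVEREMzNFVUMzNWZVvLmHZWd3ib3//HQiIkVVVVREREVVRERERFVVQiIzVVW5dmdmeIiIiaqnMiI0Z2VWVURERVVVVVVVVFVDIjNFVYdVVmZndmVVVVQyM0VmVVVVREVVVVVVVVVVVUREVERV"/>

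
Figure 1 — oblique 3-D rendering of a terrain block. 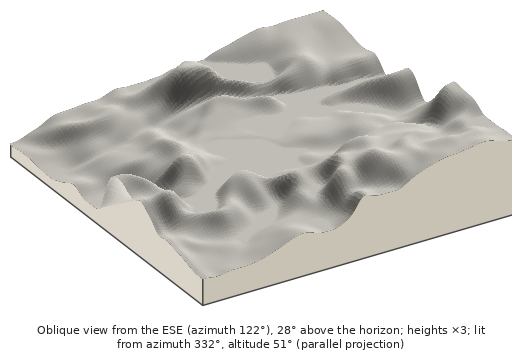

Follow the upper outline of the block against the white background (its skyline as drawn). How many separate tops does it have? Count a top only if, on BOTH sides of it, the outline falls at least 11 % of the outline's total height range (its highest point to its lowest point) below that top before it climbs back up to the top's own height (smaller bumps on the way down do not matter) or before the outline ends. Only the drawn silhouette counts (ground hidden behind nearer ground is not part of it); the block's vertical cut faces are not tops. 2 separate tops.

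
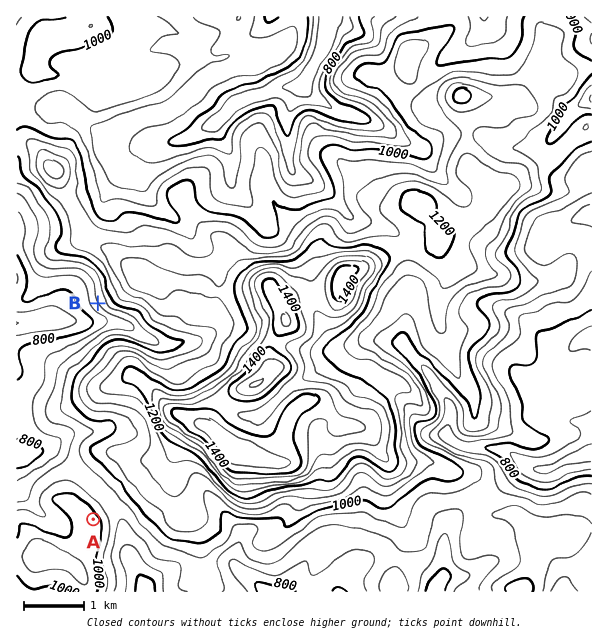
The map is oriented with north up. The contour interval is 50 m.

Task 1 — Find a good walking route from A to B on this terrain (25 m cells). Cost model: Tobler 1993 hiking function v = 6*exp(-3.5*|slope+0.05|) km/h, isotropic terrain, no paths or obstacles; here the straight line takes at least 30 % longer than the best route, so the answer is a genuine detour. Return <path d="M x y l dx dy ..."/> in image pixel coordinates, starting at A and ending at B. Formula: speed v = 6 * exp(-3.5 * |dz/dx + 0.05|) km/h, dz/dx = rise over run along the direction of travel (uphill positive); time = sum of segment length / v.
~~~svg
<path d="M93 519l0-1-19-39 0-32 6-12 0-3-3-6-11-10-4-9 0-35 4-9 38-37 1-3 0-2-7-15 0-3"/>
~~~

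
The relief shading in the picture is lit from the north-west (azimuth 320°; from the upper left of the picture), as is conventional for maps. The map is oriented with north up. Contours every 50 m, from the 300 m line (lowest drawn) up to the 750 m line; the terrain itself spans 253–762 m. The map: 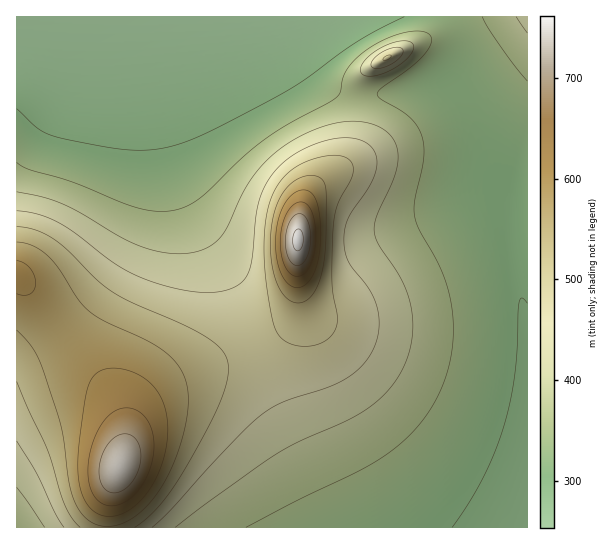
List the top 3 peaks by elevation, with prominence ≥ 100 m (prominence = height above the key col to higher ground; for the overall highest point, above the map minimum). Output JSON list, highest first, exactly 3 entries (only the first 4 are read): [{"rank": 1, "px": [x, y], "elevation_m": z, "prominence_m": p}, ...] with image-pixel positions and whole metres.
[{"rank": 1, "px": [298, 239], "elevation_m": 762, "prominence_m": 509}, {"rank": 2, "px": [119, 466], "elevation_m": 742, "prominence_m": 252}, {"rank": 3, "px": [387, 58], "elevation_m": 505, "prominence_m": 148}]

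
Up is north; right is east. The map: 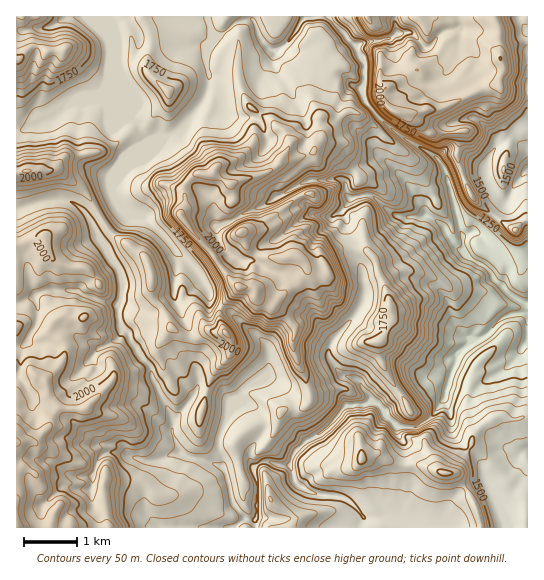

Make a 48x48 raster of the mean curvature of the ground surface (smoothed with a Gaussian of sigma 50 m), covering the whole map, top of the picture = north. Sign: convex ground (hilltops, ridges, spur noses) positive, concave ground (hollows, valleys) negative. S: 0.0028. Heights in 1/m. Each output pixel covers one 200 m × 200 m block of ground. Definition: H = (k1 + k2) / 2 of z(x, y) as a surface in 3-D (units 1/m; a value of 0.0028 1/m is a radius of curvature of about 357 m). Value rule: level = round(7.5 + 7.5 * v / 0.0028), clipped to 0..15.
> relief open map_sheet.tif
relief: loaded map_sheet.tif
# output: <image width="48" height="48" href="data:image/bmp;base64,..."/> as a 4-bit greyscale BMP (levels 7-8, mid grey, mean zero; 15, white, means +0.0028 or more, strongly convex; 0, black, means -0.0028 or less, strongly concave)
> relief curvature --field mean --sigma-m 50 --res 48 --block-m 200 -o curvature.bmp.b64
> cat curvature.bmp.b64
<image width="48" height="48" href="data:image/bmp;base64,Qk32BAAAAAAAAHYAAAAoAAAAMAAAADAAAAABAAQAAAAAAIAEAAATCwAAEwsAABAAAAAAAAAAAAAAABEREQAiIiIAMzMzAERERABVVVUAZmZmAHd3dwCIiIgAmZmZAKqqqgC7u7sAzMzMAN3d3QDu7u4A////ALd6e5e7dmZmd2Z2GniWZnh4h3d3dl5meYZcdlamRmiIiIl5KZqruphod3d3dn9GeaZH6oa3ZomYh4k9Dsh3ZlWHd3d3Zso3eZW2VEa2Z5mZmJdsHocyRWd3d3d3ZsVYiIe2d2TYeZh4iJWNDpU4uYhmd3Z5qnN4h4qWSLP3iIiImGOpHVGamZuYeIi+3pSIeGVHmrOWI1VmRGWmgHObmHjpqomLd2aHeJi5llZWWId1mXenjKYJqIe4uEeXd5l2dqmVZ2V1i4hni1apaKlQGavG1Kz3NbhneJWbpmdou3ZIrGWJlrhpQIy2gABtNqqHiHV4V7q8uFlFnXV3dcmplBueBv9GOYi7moZ5qslVRJZmXnV2aKmNuwADF/uhOneJiJWJZXyneJK6SnRniHZsqn+DjNdXKYZ3l2ioV2fLaFS3dpVmZmV7h5gJnnRpKaZnh0yZdYWNeiqIdcllZlXLdxNn2kNoR7hld2p3p0a6djt4VX6WZlf2Uoh41EeHZLp3aFd3mIOrgap2Zlf4hUvWVKmJmXdmYmvIZWZ3l2hlR5p4lmr3Uzy0ZHrt2XiYeDOblaWYZpeESXjKW8+QBznpVUV2mbl2ZWcbxqdqmcuiqXjEe2wEe4qWWkRam5dmV4iCd2doqbuSh3qEmUcoyseEyHRFu7hnWneah2WIeDFkaKhHlgqm2JlmtdVEy4m5WoeaNaZjQ27EV9pKdBj8yGmYjKdF2HZVuYihi4aYiIyUVtpJYl23l2aJjqVItleamasWmXaIq+pTd9lXM65EZXd6jVVKhpqYd3JaiWeahoc1m9dEN/Q2i7u5ukWMmIeIdCmneJeZZFVJ+6Yzf5N7VFq2x2iZiHl4ZJp0VIq5qWSbqGMm+yj9mESmR1enhoinRlU190eq2VbUNVR+1DFduqY9o5a5ZleDlINt7FZ4lzyEZkXfd2lAOsqQISvcQEUqsVj4SWVERIxGZ1V6l2nbUE6W+VG2LLVtUd9laWZVWMdHiXiNdEilViCv/jUU2nWbBvZIWomHm5VneY+amJrcuGkAAQnrhzenCuNMV97dtlRXZlhX7dc2rsenyHmZk3mnD3Rfknmp13mFd1VVhr23Ncqax4d2Nq2wj0RMl2eHyL7WZ3dlSal7c3xpqIx0bOAGG3c3llVVhXdYl3d2aWRHs1unuYpF2ATPito2d2Zmdndnh4Z2aGZopdp0mIN6MK7GfPhFaIZ3eHh3d4eGaHZVapVnuInxLPuGUgPHVYZ3d3d3d2fGZodttnZYmH1A/YjL23eLg4dmZnd3dljodYZ7Vnd5Z3sM9ohlacqOtYhYVnd3dY28hnaZV4eIeJEJ+mZnh3itcZZqdmd3aOl4hmeYeHiIeH0Kp4iHaHd7o8SnyXdnebVnhoeYd3mIeKwIxomXd4dto7e62qdnhpZ3dniIliiHiLUO+KlZh3aOg2y43bdnhod3d2iZZIG4i4ACBKdWl3iKZjQkmGV3hpeIiHWbKrcsywefwAPWZmZ9dKilNVd3eId3d3pVOow0YJjukduYh4iaRg=="/>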